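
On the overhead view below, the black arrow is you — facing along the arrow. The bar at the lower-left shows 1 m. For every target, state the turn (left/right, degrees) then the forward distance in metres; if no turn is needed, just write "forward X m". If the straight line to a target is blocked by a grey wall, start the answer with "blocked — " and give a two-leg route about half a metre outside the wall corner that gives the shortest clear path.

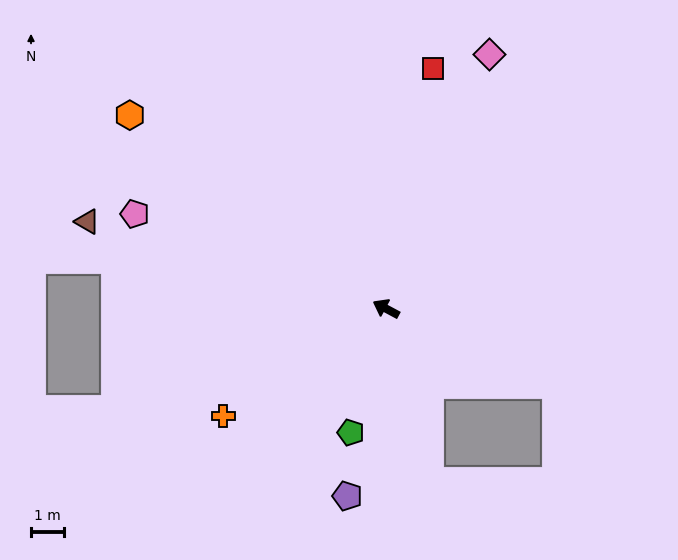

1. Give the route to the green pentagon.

turn left 102°, forward 3.9 m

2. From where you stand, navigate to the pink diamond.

turn right 84°, forward 8.2 m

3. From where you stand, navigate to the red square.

turn right 73°, forward 7.3 m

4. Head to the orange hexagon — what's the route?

turn right 9°, forward 9.7 m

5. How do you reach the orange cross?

turn left 62°, forward 5.9 m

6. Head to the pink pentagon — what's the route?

turn left 8°, forward 8.1 m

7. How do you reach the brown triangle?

turn left 12°, forward 9.4 m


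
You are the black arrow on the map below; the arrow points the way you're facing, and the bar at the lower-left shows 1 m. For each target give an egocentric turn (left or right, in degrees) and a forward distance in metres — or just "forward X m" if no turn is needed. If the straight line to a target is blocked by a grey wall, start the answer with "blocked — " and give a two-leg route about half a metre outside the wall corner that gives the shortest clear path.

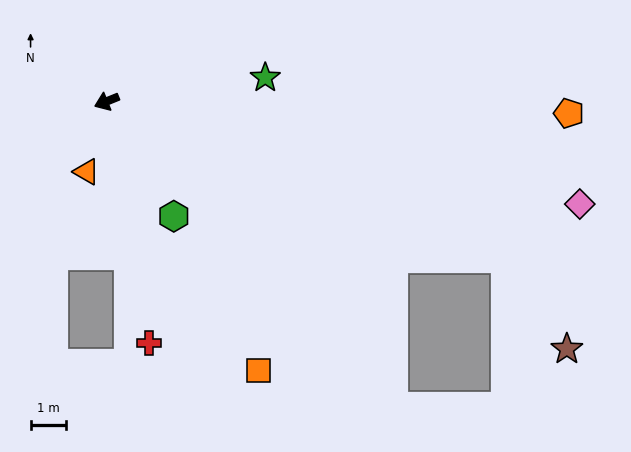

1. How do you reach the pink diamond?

turn left 146°, forward 13.7 m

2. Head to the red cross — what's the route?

turn left 78°, forward 7.0 m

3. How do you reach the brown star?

blocked — turn left 136°, forward 12.2 m, then turn right 34°, forward 3.1 m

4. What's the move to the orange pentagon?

turn left 156°, forward 13.1 m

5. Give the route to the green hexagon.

turn left 98°, forward 3.8 m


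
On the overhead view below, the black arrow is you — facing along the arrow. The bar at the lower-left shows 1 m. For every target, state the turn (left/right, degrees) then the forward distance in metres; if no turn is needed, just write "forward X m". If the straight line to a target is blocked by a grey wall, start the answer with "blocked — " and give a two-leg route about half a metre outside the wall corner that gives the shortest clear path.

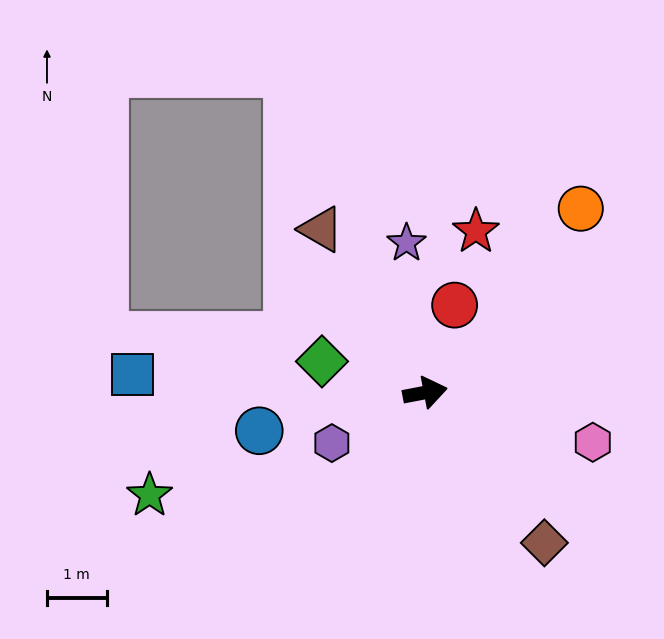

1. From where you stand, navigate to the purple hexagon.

turn right 162°, forward 1.8 m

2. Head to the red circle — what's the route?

turn left 61°, forward 1.5 m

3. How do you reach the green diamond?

turn left 152°, forward 1.8 m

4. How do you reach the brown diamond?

turn right 62°, forward 3.2 m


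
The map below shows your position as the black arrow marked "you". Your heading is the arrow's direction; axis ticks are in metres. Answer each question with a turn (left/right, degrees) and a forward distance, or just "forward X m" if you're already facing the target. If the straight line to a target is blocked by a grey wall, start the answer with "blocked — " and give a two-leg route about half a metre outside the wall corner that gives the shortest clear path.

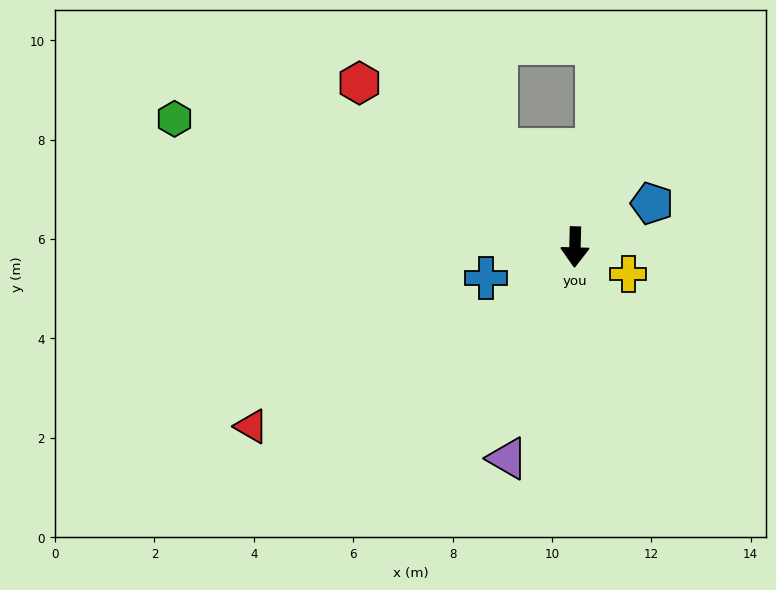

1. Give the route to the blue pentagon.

turn left 121°, forward 1.8 m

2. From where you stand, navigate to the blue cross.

turn right 69°, forward 1.9 m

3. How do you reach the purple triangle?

turn right 16°, forward 4.5 m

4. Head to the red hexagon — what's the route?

turn right 126°, forward 5.5 m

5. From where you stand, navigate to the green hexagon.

turn right 106°, forward 8.5 m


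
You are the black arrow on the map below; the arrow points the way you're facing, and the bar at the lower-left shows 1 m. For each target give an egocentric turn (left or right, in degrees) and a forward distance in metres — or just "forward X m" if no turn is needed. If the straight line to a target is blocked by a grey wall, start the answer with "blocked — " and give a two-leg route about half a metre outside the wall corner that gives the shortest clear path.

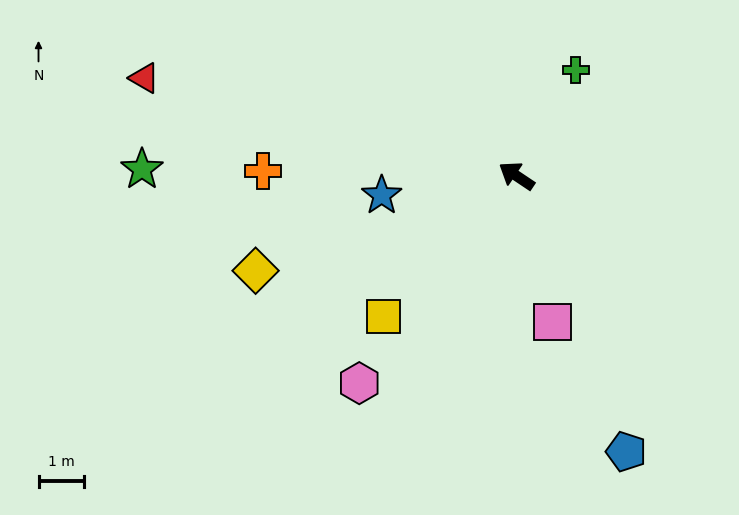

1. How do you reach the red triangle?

turn left 19°, forward 8.4 m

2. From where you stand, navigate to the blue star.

turn left 42°, forward 3.0 m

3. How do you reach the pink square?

turn left 137°, forward 3.3 m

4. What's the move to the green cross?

turn right 85°, forward 2.7 m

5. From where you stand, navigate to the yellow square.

turn left 80°, forward 4.2 m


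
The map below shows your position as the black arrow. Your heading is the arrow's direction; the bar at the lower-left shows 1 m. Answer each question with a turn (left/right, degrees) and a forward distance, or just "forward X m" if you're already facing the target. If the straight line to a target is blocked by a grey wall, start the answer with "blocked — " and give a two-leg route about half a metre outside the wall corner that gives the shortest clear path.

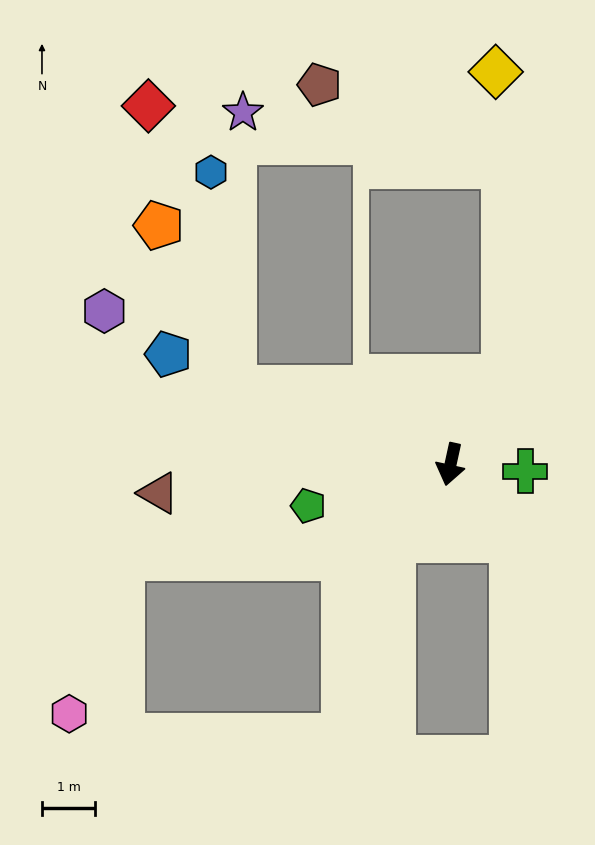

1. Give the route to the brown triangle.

turn right 72°, forward 5.5 m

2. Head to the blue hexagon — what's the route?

blocked — turn right 97°, forward 4.3 m, then turn right 65°, forward 4.0 m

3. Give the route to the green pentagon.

turn right 61°, forward 2.8 m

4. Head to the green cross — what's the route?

turn left 97°, forward 1.4 m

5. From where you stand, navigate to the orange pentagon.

blocked — turn right 97°, forward 4.3 m, then turn right 46°, forward 3.3 m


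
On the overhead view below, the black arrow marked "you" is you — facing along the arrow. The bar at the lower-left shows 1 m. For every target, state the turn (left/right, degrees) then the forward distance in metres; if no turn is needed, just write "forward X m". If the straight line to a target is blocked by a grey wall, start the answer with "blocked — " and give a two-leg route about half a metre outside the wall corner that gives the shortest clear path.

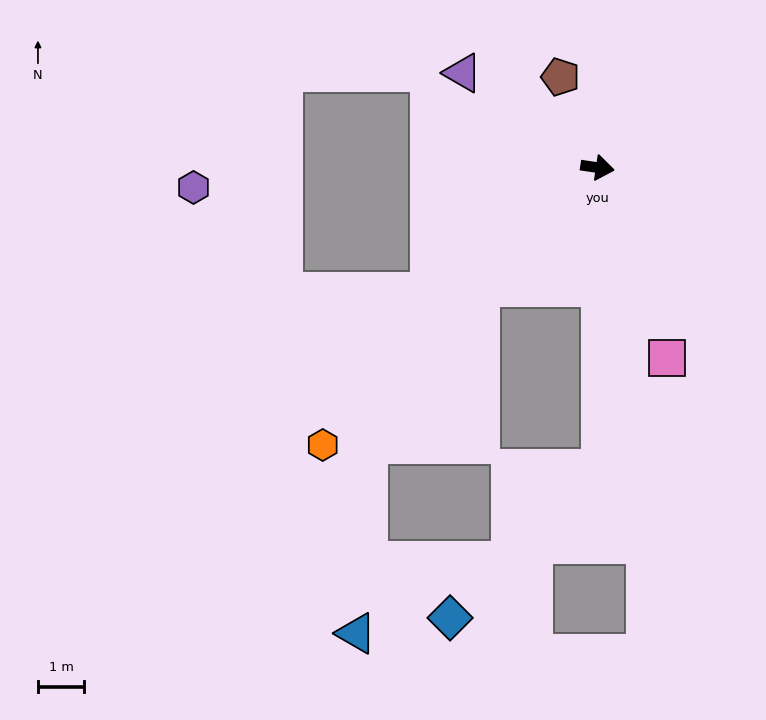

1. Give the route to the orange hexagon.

turn right 126°, forward 8.5 m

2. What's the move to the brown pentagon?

turn left 121°, forward 2.1 m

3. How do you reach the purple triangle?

turn left 153°, forward 3.6 m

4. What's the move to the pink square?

turn right 62°, forward 4.4 m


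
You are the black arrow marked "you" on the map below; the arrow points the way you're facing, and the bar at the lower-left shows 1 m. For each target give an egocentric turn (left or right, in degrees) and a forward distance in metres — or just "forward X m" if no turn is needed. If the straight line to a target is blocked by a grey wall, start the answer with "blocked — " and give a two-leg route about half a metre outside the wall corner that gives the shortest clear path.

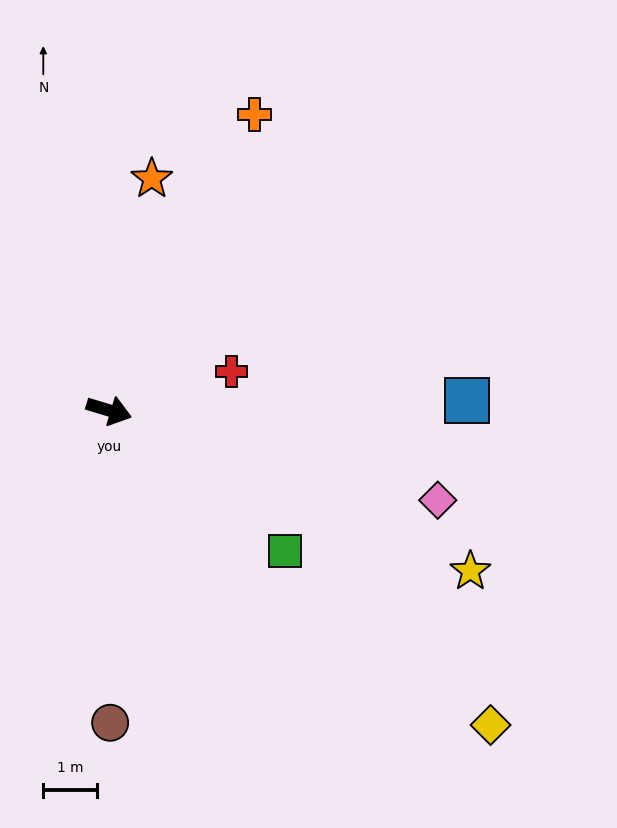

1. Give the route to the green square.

turn right 22°, forward 4.2 m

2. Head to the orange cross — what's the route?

turn left 81°, forward 6.1 m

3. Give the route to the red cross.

turn left 34°, forward 2.4 m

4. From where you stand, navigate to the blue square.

turn left 18°, forward 6.7 m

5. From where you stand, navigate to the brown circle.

turn right 73°, forward 5.8 m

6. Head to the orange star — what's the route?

turn left 96°, forward 4.4 m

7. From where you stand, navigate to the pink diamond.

forward 6.3 m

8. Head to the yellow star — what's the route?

turn right 7°, forward 7.3 m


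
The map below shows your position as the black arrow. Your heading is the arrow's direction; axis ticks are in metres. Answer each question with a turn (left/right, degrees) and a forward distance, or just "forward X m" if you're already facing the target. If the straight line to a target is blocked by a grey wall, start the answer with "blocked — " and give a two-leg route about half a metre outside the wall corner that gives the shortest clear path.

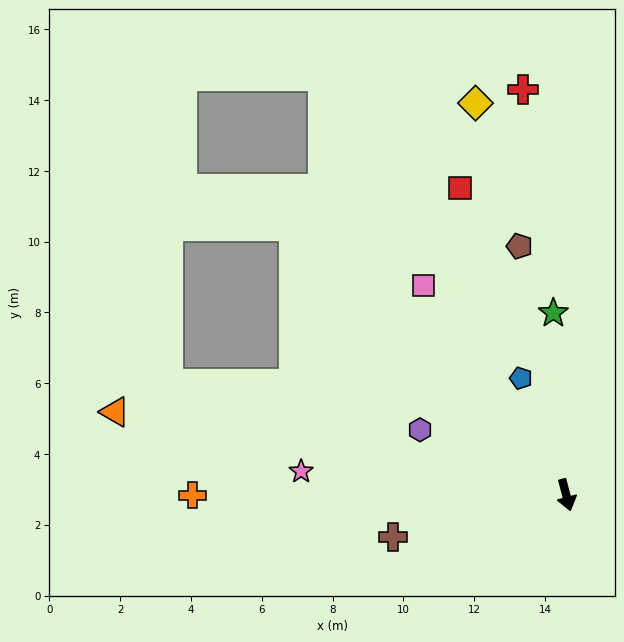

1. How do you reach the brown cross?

turn right 91°, forward 5.0 m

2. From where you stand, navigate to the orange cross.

turn right 105°, forward 10.6 m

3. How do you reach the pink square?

turn right 160°, forward 7.2 m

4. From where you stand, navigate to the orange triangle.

turn right 115°, forward 13.0 m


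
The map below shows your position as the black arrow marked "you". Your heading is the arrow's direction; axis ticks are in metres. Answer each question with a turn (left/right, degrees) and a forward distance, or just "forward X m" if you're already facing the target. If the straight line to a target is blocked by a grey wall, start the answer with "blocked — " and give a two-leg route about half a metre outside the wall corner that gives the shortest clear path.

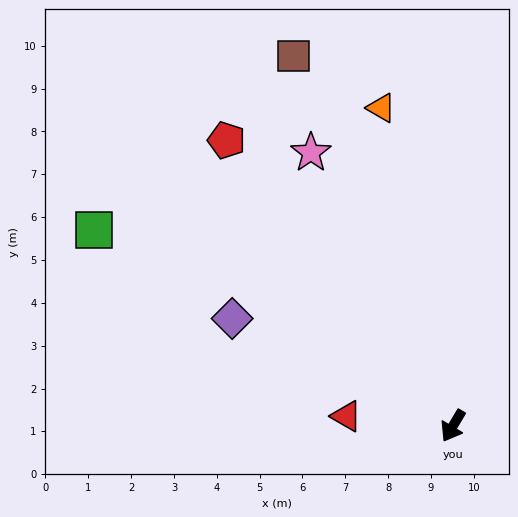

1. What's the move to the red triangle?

turn right 64°, forward 2.5 m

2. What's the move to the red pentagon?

turn right 111°, forward 8.5 m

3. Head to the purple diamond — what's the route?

turn right 85°, forward 5.7 m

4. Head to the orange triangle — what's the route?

turn right 137°, forward 7.6 m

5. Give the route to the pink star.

turn right 122°, forward 7.2 m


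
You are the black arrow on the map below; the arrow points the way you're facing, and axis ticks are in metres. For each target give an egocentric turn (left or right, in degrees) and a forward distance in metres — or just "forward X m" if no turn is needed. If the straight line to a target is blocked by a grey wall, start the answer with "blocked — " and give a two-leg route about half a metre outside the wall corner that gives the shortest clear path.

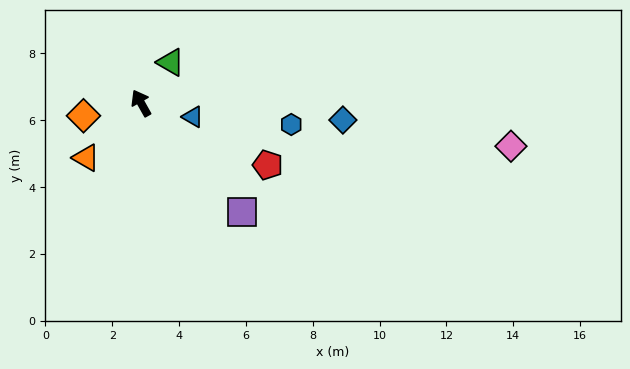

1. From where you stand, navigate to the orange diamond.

turn left 73°, forward 1.8 m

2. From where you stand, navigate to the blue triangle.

turn right 134°, forward 1.6 m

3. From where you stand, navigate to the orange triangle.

turn left 106°, forward 2.3 m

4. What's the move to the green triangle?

turn right 65°, forward 1.5 m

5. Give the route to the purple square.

turn right 167°, forward 4.4 m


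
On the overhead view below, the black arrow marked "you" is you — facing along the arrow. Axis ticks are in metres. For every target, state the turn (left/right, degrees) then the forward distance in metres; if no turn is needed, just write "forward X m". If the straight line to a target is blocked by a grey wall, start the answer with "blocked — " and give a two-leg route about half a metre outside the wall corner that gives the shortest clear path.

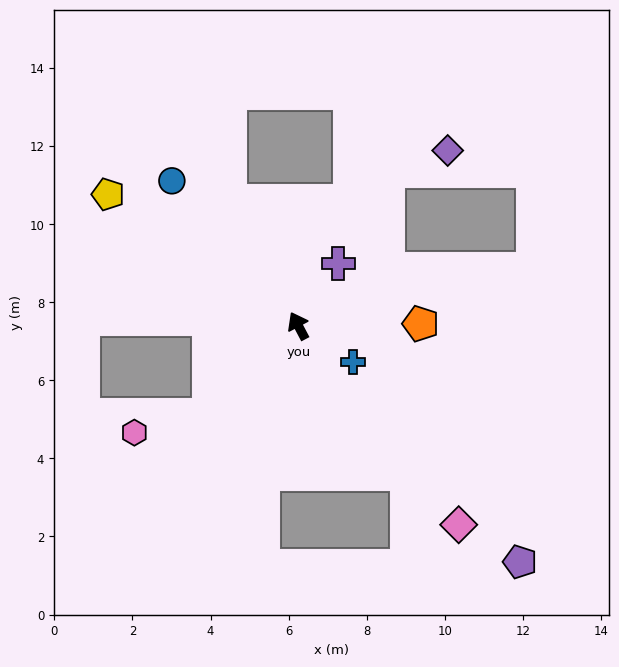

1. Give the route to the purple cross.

turn right 60°, forward 1.9 m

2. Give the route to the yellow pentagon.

turn left 27°, forward 5.9 m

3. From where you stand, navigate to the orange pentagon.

turn right 117°, forward 3.1 m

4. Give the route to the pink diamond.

turn right 169°, forward 6.5 m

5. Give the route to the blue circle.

turn left 13°, forward 4.9 m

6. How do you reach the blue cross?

turn right 151°, forward 1.7 m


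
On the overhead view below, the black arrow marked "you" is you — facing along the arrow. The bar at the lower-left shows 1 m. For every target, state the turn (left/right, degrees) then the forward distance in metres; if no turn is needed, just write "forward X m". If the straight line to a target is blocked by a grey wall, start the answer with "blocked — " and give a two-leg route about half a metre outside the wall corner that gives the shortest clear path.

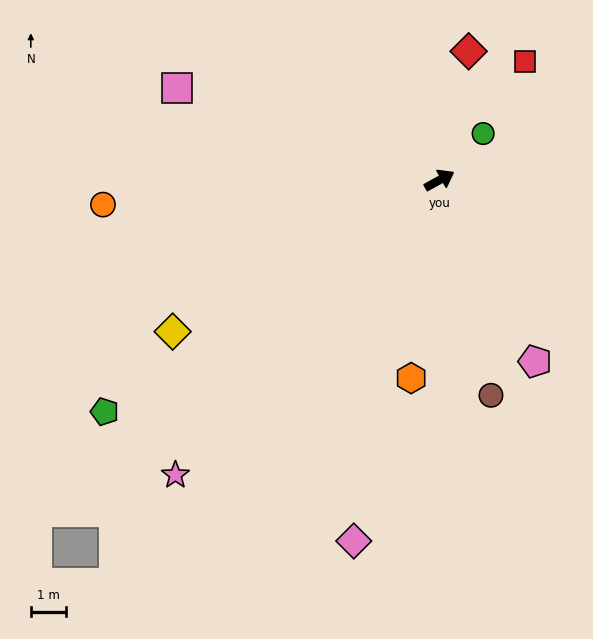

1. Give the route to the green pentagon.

turn right 174°, forward 11.5 m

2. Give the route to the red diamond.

turn left 48°, forward 3.7 m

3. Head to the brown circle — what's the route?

turn right 105°, forward 6.2 m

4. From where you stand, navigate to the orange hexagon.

turn right 127°, forward 5.6 m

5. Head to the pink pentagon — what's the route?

turn right 91°, forward 5.8 m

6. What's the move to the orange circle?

turn left 155°, forward 9.5 m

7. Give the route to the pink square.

turn left 132°, forward 7.8 m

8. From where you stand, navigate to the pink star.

turn right 161°, forward 11.1 m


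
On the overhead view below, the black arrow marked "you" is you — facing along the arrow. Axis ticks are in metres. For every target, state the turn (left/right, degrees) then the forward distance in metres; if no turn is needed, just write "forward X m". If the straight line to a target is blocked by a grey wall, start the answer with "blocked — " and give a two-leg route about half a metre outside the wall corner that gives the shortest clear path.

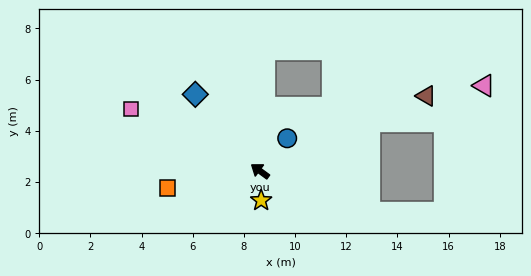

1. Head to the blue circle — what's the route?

turn right 94°, forward 1.7 m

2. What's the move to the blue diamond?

turn right 14°, forward 3.9 m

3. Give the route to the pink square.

turn left 10°, forward 5.6 m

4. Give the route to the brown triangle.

turn right 119°, forward 7.1 m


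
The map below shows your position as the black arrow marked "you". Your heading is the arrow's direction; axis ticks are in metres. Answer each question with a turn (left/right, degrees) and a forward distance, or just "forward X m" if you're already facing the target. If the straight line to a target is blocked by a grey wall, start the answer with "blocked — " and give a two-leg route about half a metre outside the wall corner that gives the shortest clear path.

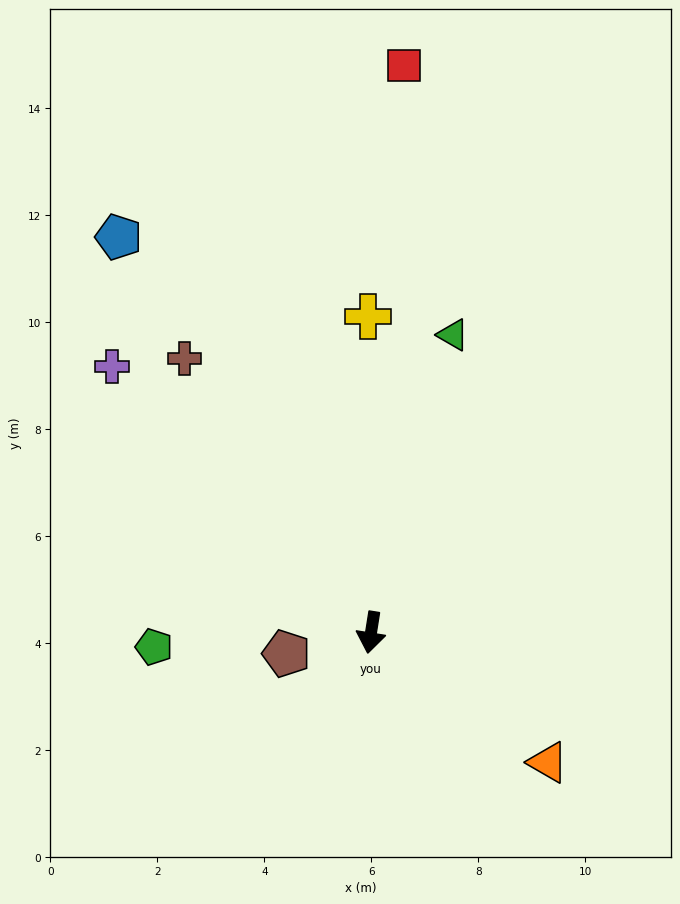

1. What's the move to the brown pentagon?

turn right 67°, forward 1.6 m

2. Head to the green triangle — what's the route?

turn left 174°, forward 5.8 m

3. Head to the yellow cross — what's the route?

turn right 170°, forward 5.9 m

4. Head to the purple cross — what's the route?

turn right 127°, forward 6.9 m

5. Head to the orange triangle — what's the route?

turn left 63°, forward 4.1 m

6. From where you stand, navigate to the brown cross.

turn right 137°, forward 6.2 m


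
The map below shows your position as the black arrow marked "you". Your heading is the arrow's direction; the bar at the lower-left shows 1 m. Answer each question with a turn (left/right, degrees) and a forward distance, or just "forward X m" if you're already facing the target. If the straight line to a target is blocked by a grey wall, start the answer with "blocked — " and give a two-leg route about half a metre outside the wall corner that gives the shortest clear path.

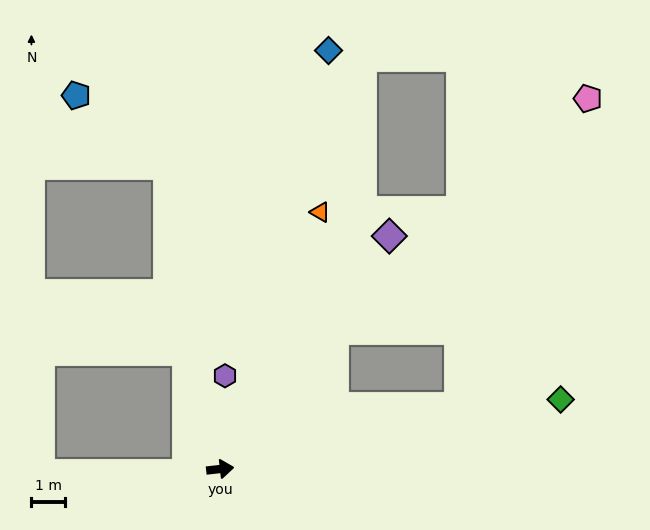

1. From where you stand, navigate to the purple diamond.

turn left 48°, forward 8.5 m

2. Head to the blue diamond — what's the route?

turn left 69°, forward 12.8 m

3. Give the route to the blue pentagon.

blocked — turn left 94°, forward 9.1 m, then turn left 42°, forward 3.4 m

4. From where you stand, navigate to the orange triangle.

turn left 62°, forward 8.2 m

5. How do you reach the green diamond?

turn left 5°, forward 10.3 m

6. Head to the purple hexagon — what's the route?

turn left 81°, forward 2.8 m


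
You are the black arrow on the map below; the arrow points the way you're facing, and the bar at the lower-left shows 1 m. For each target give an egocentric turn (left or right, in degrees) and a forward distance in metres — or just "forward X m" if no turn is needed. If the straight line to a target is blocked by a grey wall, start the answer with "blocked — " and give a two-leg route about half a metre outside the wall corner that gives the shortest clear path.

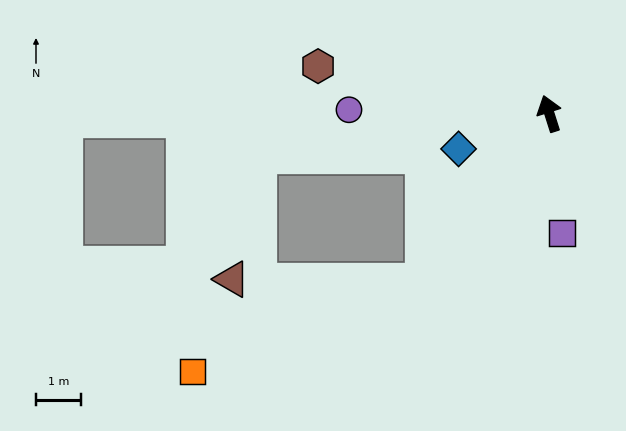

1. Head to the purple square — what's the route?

turn left 168°, forward 2.7 m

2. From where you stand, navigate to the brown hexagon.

turn left 61°, forward 5.2 m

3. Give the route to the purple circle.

turn left 71°, forward 4.4 m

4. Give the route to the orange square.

blocked — turn left 126°, forward 4.7 m, then turn right 33°, forward 5.5 m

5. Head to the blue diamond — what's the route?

turn left 94°, forward 2.2 m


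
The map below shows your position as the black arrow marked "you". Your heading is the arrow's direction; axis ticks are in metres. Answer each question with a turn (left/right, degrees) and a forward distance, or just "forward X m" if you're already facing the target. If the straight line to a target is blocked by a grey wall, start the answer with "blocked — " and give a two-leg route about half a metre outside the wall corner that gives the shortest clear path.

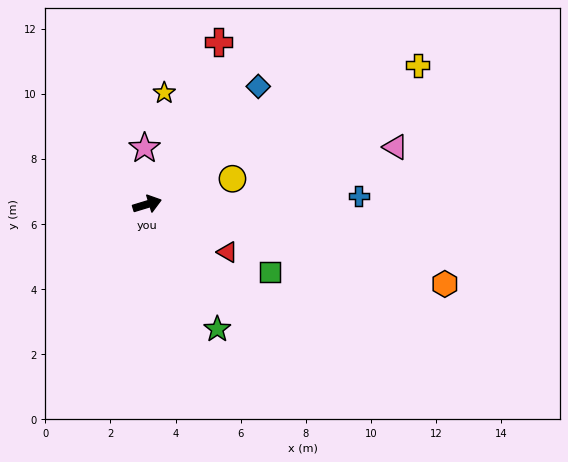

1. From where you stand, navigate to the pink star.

turn left 76°, forward 1.7 m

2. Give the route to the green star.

turn right 78°, forward 4.4 m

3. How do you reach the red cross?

turn left 49°, forward 5.4 m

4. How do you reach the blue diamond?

turn left 30°, forward 5.0 m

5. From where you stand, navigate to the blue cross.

turn right 15°, forward 6.5 m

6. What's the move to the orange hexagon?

turn right 32°, forward 9.5 m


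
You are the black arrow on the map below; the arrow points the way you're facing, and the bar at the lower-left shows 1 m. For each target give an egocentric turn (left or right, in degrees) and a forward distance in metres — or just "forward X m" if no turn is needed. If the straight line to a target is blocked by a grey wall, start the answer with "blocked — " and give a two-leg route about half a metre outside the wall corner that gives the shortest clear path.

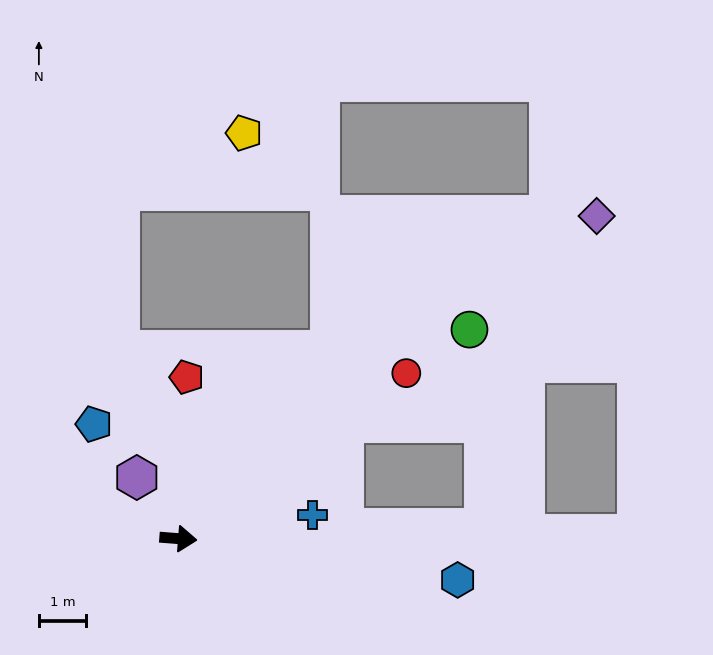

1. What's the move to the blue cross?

turn left 14°, forward 2.9 m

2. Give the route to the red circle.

turn left 40°, forward 6.0 m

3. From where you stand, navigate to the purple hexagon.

turn left 129°, forward 1.6 m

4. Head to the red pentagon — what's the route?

turn left 91°, forward 3.4 m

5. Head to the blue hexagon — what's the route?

turn right 4°, forward 6.0 m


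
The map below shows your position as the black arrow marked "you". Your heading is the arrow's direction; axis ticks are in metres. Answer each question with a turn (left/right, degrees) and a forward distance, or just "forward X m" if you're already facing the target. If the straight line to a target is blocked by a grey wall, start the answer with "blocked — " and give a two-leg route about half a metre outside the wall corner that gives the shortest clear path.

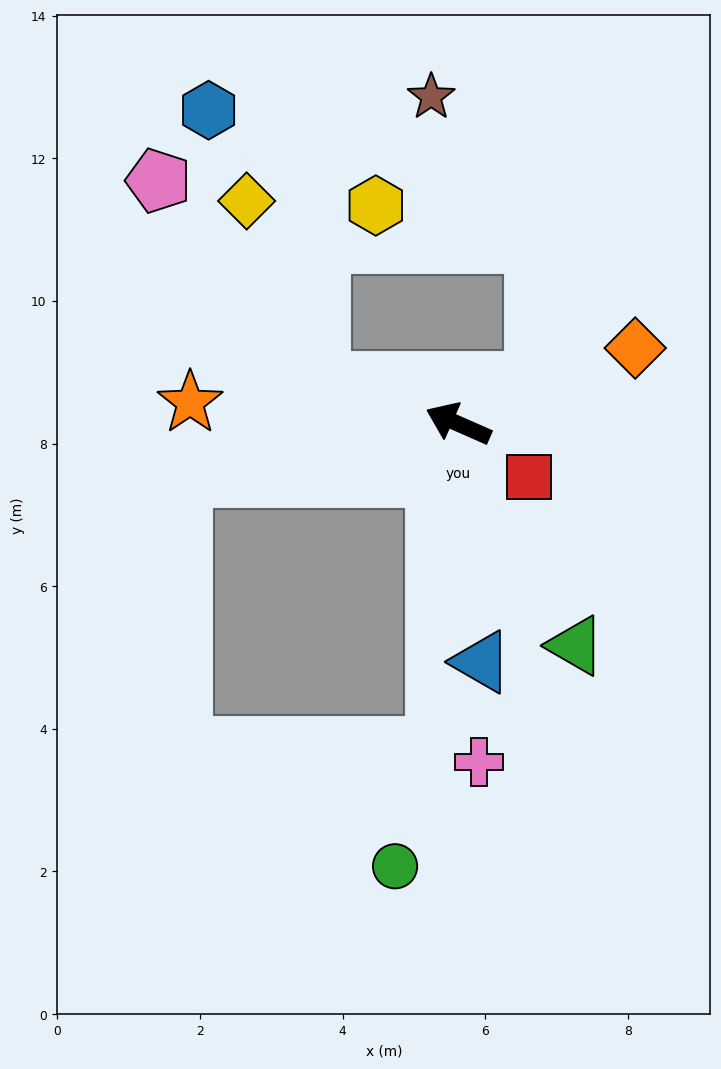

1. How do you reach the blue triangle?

turn left 119°, forward 3.4 m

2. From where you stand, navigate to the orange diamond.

turn right 133°, forward 2.7 m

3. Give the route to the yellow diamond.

blocked — turn left 7°, forward 2.0 m, then turn right 51°, forward 2.7 m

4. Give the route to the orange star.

turn left 19°, forward 3.8 m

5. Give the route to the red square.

turn left 167°, forward 1.2 m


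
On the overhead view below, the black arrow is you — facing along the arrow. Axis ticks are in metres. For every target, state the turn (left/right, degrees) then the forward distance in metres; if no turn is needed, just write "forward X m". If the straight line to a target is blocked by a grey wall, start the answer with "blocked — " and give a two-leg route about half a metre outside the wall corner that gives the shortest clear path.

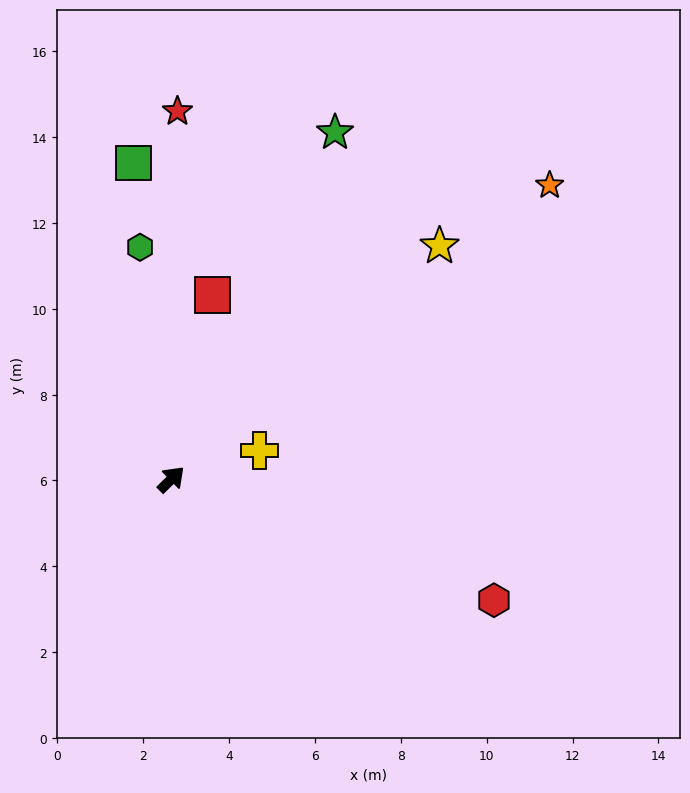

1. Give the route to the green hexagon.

turn left 53°, forward 5.5 m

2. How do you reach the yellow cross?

turn right 27°, forward 2.2 m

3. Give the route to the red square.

turn left 33°, forward 4.4 m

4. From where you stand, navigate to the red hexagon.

turn right 65°, forward 8.0 m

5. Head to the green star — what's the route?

turn left 20°, forward 8.9 m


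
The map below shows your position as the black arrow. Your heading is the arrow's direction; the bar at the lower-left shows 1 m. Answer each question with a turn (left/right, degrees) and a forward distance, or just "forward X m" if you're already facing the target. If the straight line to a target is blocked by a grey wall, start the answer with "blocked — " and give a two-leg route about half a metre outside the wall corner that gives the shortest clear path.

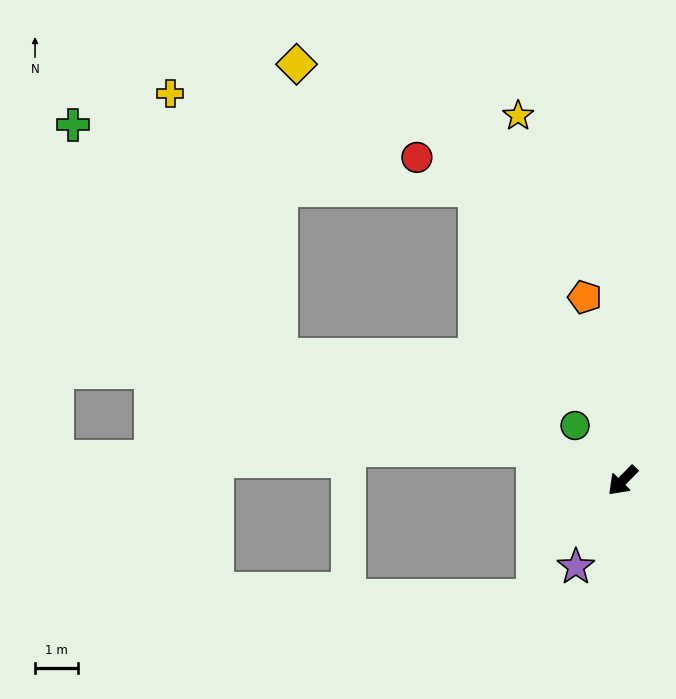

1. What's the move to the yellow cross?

blocked — turn right 65°, forward 8.6 m, then turn right 48°, forward 6.7 m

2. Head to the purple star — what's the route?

turn left 16°, forward 2.3 m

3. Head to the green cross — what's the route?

blocked — turn right 65°, forward 8.6 m, then turn right 29°, forward 7.3 m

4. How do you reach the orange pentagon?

turn right 124°, forward 4.4 m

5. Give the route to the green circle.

turn right 95°, forward 1.7 m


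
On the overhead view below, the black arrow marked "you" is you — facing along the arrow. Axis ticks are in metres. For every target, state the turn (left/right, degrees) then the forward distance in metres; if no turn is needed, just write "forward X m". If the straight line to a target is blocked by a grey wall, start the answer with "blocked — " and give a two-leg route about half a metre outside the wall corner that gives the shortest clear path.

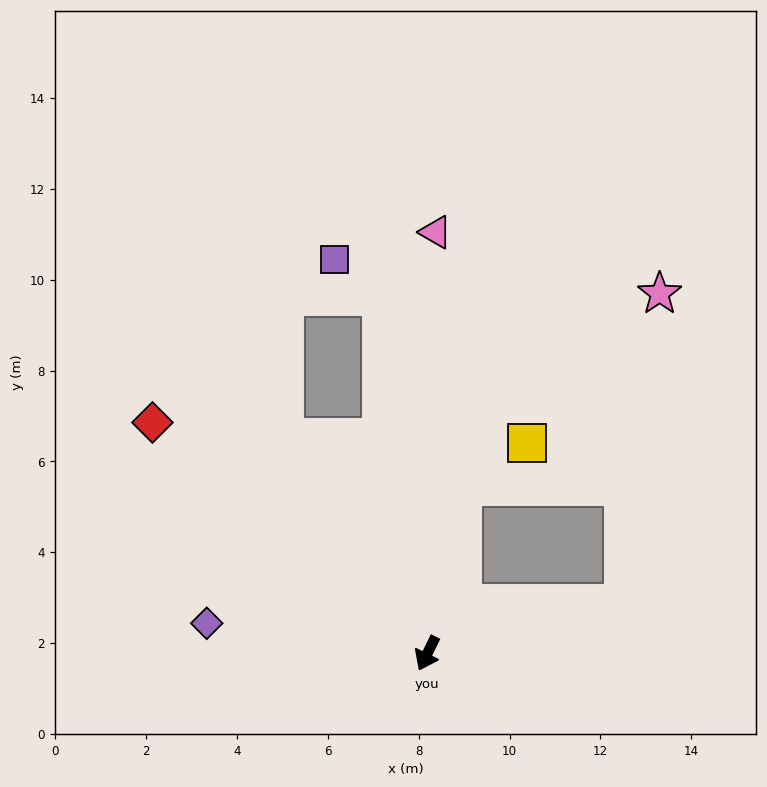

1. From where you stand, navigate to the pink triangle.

turn right 155°, forward 9.3 m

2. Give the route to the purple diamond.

turn right 72°, forward 4.9 m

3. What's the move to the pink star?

blocked — turn left 130°, forward 4.5 m, then turn left 69°, forward 6.9 m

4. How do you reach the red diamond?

turn right 104°, forward 7.9 m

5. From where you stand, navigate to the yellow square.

blocked — turn right 166°, forward 3.8 m, then turn right 44°, forward 1.7 m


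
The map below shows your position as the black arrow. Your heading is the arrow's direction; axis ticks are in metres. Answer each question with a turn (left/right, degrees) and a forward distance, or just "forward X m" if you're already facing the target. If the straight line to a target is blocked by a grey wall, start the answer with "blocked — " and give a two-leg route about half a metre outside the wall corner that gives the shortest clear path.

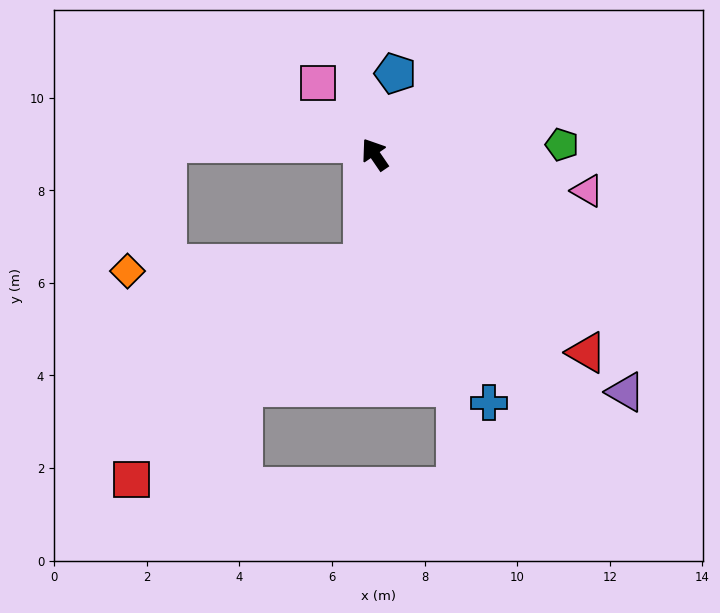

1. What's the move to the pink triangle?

turn right 134°, forward 4.7 m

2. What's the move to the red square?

blocked — turn left 139°, forward 2.4 m, then turn right 40°, forward 6.8 m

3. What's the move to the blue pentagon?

turn right 49°, forward 1.8 m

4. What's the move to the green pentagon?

turn right 121°, forward 4.1 m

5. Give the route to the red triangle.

turn right 167°, forward 6.3 m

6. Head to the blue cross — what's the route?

turn left 170°, forward 5.9 m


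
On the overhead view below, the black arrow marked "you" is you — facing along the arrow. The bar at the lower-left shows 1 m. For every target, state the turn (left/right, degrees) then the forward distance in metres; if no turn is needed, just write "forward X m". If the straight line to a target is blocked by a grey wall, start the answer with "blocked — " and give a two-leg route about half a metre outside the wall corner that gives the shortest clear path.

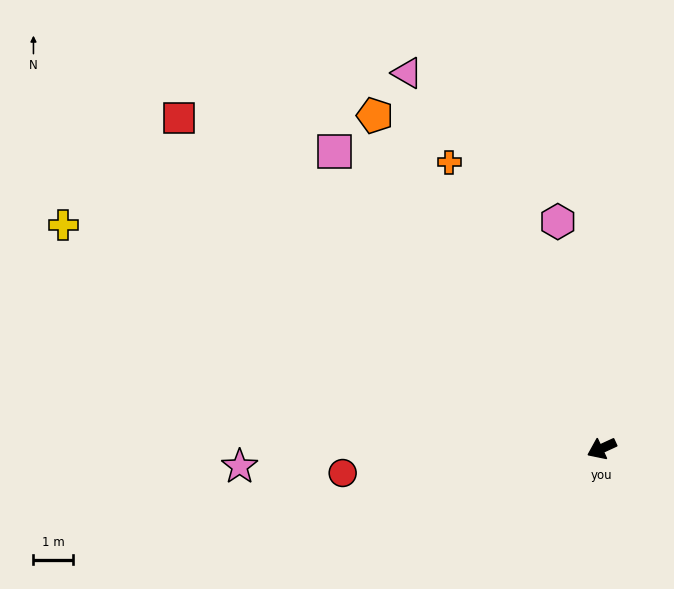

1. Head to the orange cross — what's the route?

turn right 87°, forward 8.1 m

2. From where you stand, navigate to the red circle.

turn right 19°, forward 6.5 m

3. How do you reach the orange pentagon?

turn right 81°, forward 10.1 m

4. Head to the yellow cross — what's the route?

turn right 47°, forward 14.6 m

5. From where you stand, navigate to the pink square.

turn right 73°, forward 10.0 m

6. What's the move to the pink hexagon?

turn right 104°, forward 5.8 m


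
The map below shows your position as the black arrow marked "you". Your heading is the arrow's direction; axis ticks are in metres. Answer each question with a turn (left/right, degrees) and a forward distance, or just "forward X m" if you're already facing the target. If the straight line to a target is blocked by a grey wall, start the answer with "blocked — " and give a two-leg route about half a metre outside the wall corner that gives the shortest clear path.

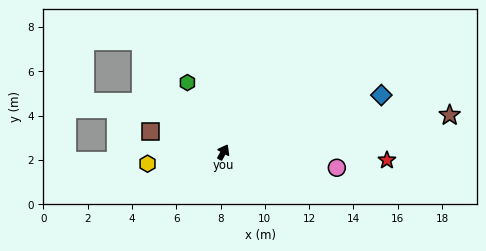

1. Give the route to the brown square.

turn left 103°, forward 3.4 m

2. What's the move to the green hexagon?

turn left 56°, forward 3.5 m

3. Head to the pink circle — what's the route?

turn right 69°, forward 5.2 m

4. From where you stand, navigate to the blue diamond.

turn right 41°, forward 7.6 m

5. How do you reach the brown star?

turn right 52°, forward 10.3 m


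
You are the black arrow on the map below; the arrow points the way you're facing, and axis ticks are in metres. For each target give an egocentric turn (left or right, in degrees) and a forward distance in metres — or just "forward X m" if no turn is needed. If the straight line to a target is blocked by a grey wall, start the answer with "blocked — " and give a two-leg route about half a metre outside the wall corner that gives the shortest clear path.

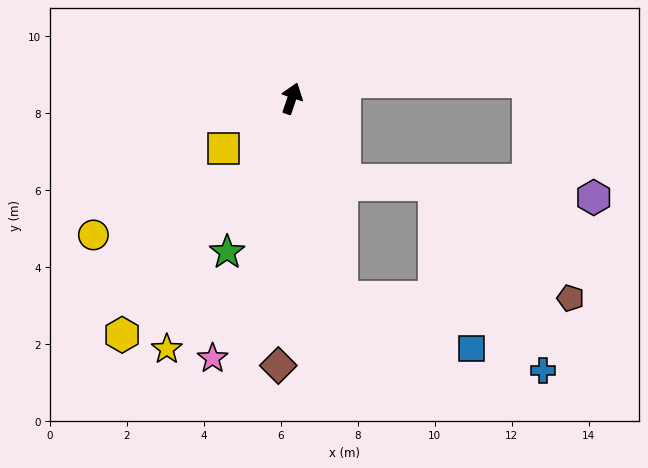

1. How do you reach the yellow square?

turn left 145°, forward 2.2 m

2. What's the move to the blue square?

blocked — turn right 147°, forward 5.3 m, then turn left 54°, forward 3.6 m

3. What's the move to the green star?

turn left 176°, forward 4.3 m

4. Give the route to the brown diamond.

turn right 164°, forward 6.9 m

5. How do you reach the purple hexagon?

blocked — turn right 128°, forward 2.5 m, then turn left 53°, forward 6.5 m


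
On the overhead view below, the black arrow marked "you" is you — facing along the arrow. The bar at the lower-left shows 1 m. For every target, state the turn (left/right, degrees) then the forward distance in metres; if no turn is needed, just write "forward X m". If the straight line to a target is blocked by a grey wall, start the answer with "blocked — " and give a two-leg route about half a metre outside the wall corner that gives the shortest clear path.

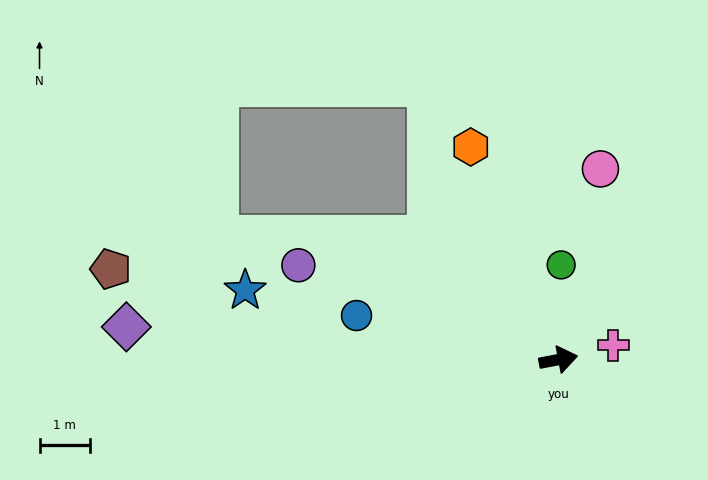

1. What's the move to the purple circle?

turn left 149°, forward 5.5 m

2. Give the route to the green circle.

turn left 78°, forward 1.9 m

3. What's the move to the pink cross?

turn left 4°, forward 1.1 m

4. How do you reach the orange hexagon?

turn left 102°, forward 4.6 m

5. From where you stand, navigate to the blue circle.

turn left 157°, forward 4.1 m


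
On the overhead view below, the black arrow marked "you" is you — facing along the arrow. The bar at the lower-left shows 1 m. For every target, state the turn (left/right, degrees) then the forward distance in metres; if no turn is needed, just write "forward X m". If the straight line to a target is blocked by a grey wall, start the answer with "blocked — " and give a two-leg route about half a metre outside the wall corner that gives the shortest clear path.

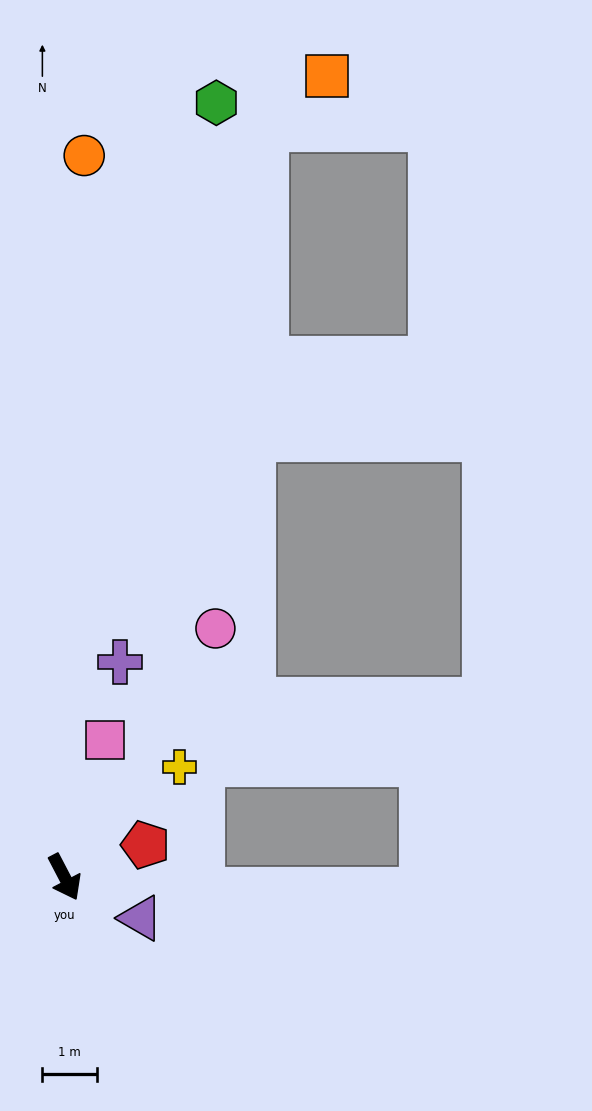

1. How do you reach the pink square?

turn left 136°, forward 2.6 m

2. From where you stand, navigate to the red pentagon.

turn left 84°, forward 1.6 m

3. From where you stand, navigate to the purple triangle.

turn left 34°, forward 1.6 m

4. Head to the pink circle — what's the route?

turn left 121°, forward 5.3 m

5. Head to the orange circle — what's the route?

turn left 151°, forward 13.1 m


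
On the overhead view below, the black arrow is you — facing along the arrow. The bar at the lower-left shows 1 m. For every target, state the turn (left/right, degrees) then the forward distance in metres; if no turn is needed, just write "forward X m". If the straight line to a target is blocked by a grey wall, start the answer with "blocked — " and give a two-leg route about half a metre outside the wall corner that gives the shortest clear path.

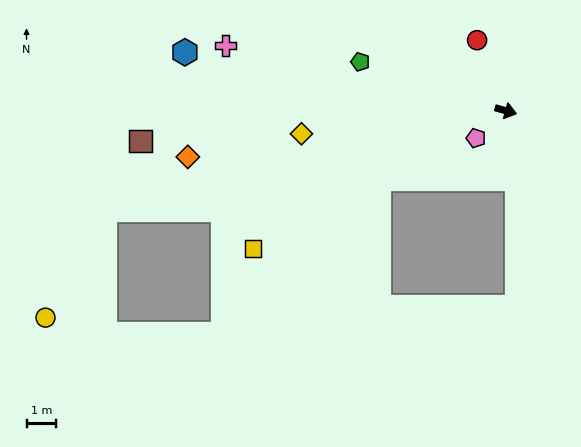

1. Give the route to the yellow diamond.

turn right 158°, forward 7.0 m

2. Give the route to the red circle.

turn left 128°, forward 2.6 m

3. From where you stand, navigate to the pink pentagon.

turn right 122°, forward 1.4 m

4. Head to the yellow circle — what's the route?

blocked — turn right 150°, forward 14.1 m, then turn left 47°, forward 4.2 m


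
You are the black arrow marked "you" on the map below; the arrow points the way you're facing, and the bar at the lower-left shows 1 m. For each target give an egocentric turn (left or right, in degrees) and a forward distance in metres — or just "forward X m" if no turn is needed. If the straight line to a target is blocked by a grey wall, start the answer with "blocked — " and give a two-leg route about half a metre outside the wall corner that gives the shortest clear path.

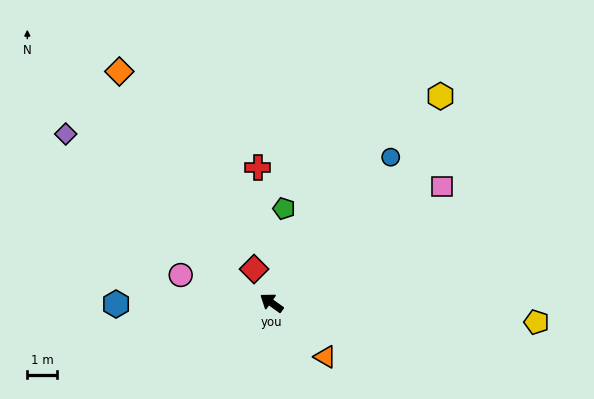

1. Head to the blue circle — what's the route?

turn right 94°, forward 6.3 m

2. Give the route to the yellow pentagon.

turn right 149°, forward 8.9 m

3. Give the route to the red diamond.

turn right 27°, forward 1.3 m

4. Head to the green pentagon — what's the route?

turn right 62°, forward 3.2 m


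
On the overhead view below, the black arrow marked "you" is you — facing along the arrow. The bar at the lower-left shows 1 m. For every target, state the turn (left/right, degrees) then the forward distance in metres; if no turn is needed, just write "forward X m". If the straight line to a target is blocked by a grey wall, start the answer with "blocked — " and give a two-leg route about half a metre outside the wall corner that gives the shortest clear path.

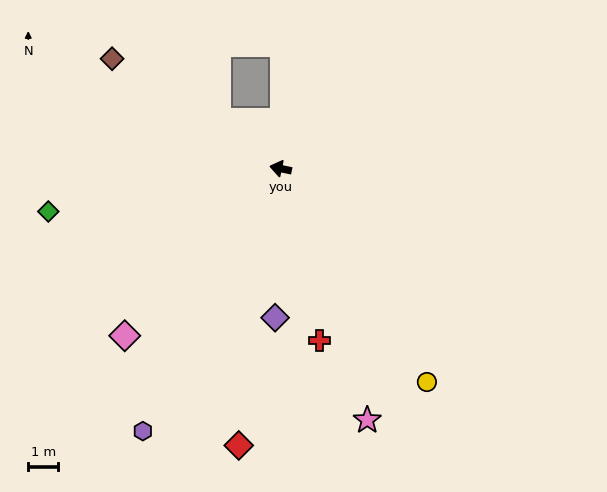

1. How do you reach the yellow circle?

turn left 136°, forward 8.7 m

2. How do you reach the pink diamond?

turn left 59°, forward 7.7 m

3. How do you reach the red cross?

turn left 115°, forward 5.9 m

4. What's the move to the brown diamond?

turn right 21°, forward 6.8 m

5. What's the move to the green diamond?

turn left 22°, forward 7.9 m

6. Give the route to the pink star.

turn left 121°, forward 8.9 m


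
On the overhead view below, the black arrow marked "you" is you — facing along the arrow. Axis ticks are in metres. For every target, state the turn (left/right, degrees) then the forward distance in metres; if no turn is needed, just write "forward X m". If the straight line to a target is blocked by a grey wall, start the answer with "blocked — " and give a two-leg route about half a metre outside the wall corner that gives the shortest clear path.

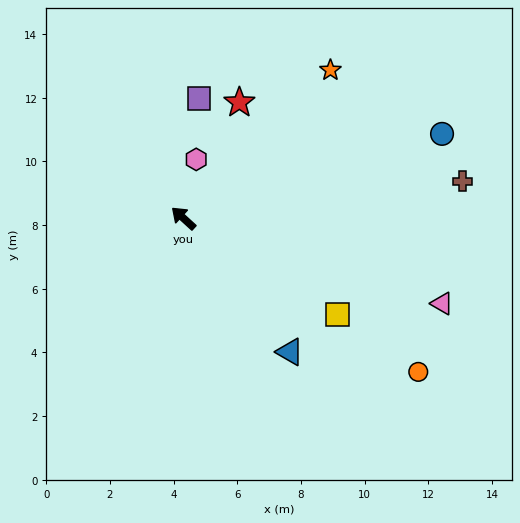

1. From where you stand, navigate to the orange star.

turn right 92°, forward 6.6 m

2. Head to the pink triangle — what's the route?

turn right 156°, forward 8.6 m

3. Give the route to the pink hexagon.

turn right 60°, forward 1.9 m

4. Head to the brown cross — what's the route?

turn right 130°, forward 8.8 m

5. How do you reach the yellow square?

turn right 170°, forward 5.7 m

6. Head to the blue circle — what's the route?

turn right 120°, forward 8.5 m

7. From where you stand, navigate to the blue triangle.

turn left 171°, forward 5.4 m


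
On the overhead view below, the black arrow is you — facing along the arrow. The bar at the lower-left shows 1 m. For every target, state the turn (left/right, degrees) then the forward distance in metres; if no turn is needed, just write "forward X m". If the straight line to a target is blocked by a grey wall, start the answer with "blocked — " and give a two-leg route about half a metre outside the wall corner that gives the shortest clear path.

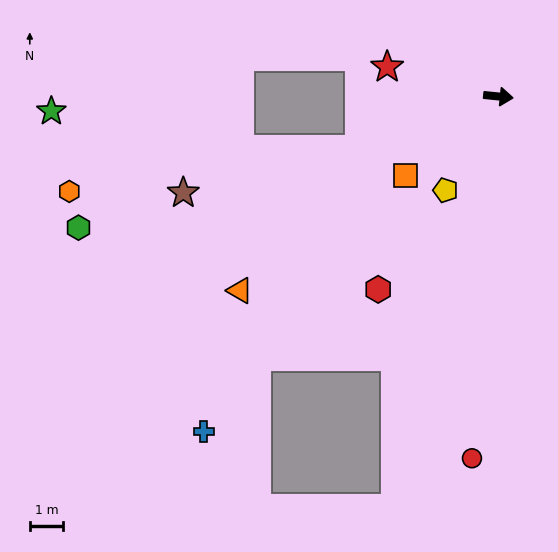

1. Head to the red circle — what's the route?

turn right 88°, forward 10.9 m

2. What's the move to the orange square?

turn right 134°, forward 3.7 m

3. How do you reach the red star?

turn left 171°, forward 3.5 m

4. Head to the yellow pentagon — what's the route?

turn right 114°, forward 3.2 m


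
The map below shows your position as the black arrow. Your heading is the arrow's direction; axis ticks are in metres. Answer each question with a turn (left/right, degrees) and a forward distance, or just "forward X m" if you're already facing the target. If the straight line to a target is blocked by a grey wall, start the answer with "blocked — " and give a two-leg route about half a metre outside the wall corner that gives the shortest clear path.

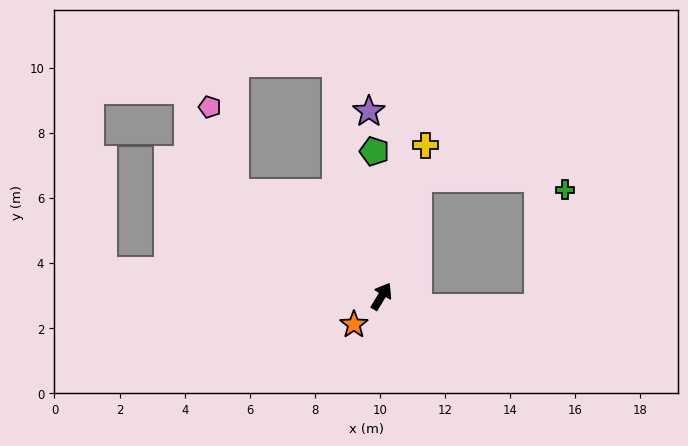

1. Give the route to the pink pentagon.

blocked — turn left 86°, forward 5.5 m, then turn right 38°, forward 2.7 m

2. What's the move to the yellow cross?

turn left 15°, forward 4.8 m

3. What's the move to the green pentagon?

turn left 34°, forward 4.5 m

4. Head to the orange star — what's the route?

turn left 167°, forward 1.2 m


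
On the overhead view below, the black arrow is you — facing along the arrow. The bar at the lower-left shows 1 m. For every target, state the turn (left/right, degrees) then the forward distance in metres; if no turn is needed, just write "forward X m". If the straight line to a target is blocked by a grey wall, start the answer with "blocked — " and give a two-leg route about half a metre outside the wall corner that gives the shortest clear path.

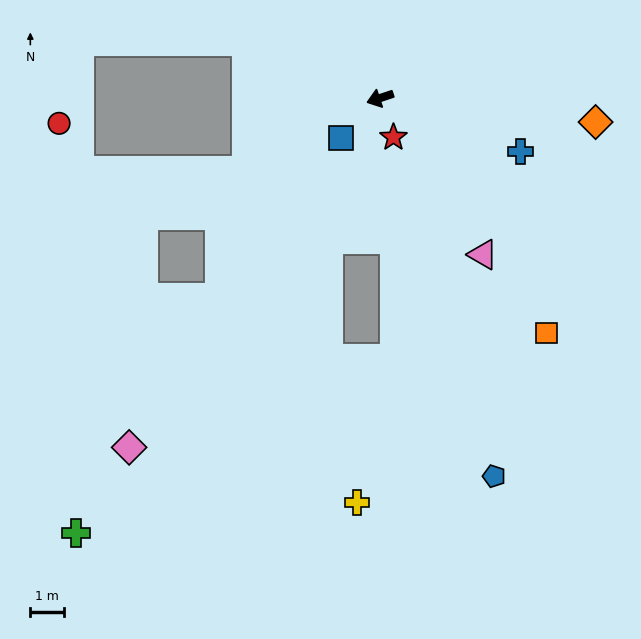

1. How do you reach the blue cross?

turn left 141°, forward 4.4 m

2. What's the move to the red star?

turn left 90°, forward 1.2 m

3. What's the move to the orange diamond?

turn left 155°, forward 6.4 m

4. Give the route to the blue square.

turn left 27°, forward 1.6 m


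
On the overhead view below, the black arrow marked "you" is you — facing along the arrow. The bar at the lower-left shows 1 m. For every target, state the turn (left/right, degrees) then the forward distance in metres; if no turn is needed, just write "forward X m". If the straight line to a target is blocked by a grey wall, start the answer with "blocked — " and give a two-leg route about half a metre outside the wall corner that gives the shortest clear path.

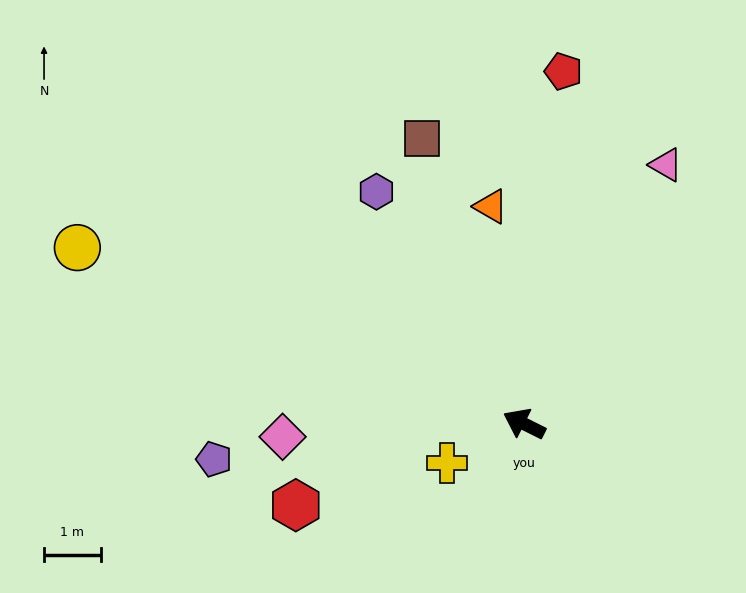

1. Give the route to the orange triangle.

turn right 55°, forward 3.9 m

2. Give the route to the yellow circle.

turn left 5°, forward 8.5 m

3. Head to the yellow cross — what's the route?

turn left 54°, forward 1.5 m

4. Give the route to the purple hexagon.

turn right 31°, forward 4.8 m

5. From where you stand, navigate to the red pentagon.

turn right 70°, forward 6.2 m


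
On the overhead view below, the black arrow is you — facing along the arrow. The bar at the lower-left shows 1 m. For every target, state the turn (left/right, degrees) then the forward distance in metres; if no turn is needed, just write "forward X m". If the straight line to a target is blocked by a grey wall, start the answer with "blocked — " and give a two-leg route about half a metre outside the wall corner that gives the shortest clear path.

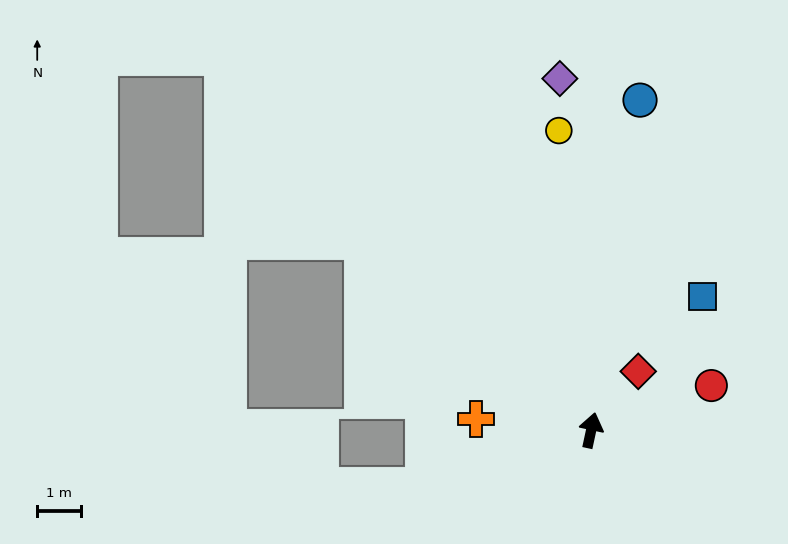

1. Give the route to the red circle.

turn right 57°, forward 2.9 m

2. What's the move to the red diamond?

turn right 26°, forward 1.7 m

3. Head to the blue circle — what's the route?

turn left 4°, forward 7.6 m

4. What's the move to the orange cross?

turn left 97°, forward 2.6 m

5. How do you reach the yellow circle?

turn left 18°, forward 6.8 m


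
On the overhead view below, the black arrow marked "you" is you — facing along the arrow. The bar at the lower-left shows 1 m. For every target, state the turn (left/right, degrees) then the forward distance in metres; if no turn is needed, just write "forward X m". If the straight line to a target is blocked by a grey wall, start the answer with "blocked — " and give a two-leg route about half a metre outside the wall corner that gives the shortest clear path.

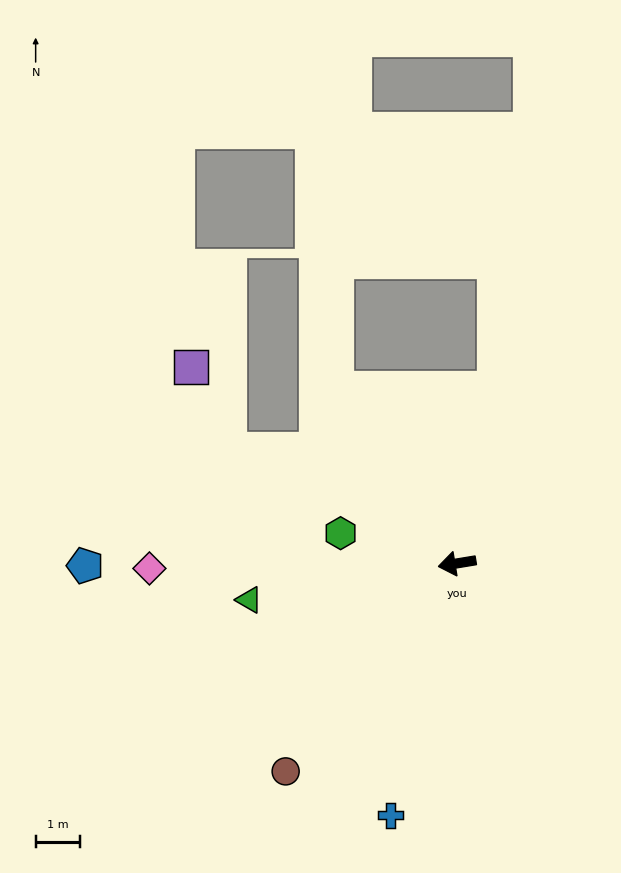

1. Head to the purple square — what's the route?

blocked — turn right 36°, forward 5.7 m, then turn right 39°, forward 2.1 m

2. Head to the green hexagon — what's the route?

turn right 24°, forward 2.7 m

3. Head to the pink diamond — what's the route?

turn right 8°, forward 6.9 m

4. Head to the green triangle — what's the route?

forward 4.7 m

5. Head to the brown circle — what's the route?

turn left 41°, forward 6.1 m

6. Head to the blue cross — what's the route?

turn left 66°, forward 5.9 m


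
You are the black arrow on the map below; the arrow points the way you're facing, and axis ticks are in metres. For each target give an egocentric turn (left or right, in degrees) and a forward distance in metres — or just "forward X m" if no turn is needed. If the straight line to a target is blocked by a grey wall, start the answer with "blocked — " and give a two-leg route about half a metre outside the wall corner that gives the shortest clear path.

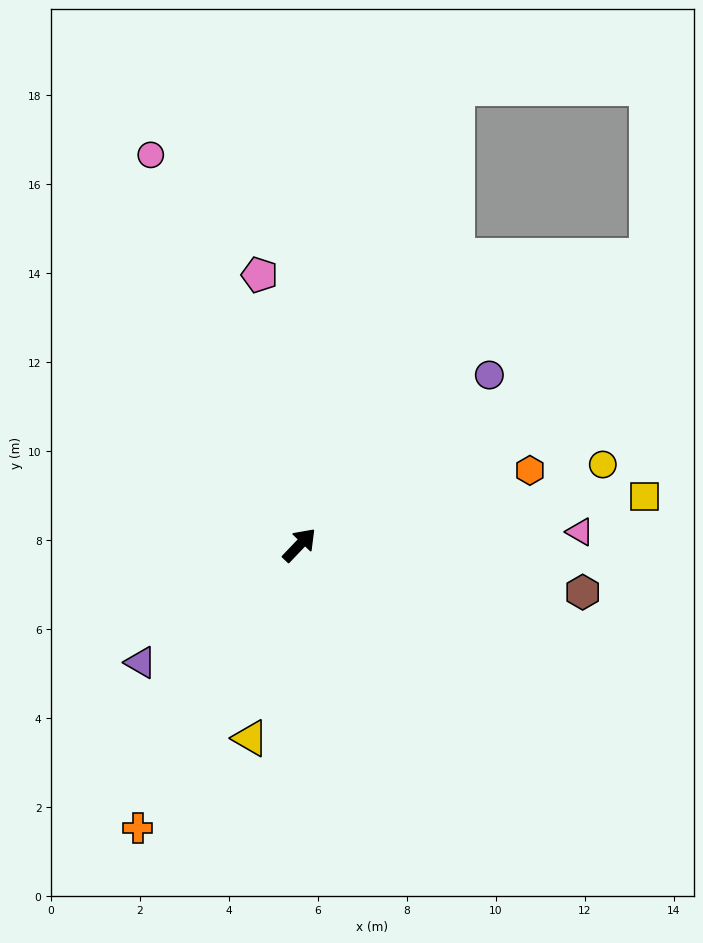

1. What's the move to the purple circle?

turn right 5°, forward 5.7 m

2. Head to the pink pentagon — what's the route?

turn left 52°, forward 6.1 m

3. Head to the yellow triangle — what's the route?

turn right 151°, forward 4.5 m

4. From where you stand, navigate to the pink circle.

turn left 65°, forward 9.4 m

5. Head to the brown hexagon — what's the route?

turn right 56°, forward 6.5 m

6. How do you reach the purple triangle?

turn left 170°, forward 4.4 m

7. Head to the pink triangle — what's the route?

turn right 44°, forward 6.3 m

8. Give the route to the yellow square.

turn right 38°, forward 7.8 m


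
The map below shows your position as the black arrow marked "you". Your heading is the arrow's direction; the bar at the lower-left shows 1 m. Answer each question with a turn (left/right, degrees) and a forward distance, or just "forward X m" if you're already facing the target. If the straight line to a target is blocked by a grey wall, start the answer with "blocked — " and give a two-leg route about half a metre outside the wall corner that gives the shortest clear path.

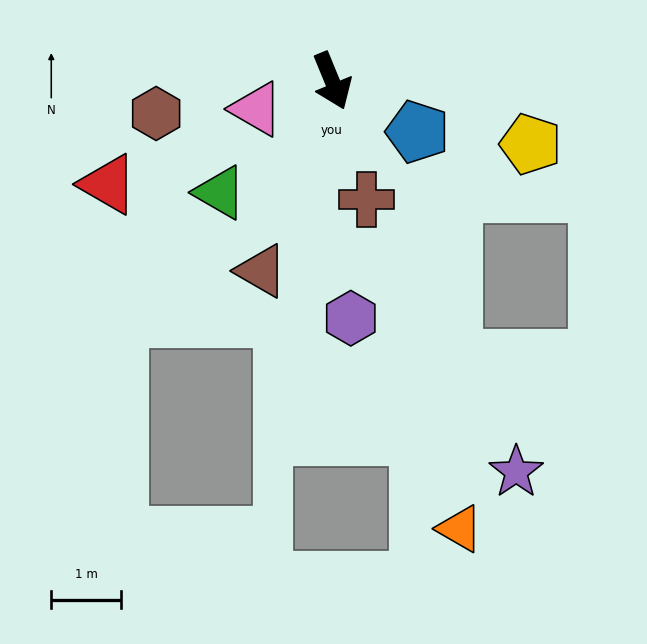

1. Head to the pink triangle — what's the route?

turn right 92°, forward 1.2 m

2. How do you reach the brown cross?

turn right 6°, forward 1.8 m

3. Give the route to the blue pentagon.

turn left 37°, forward 1.4 m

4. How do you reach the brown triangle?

turn right 43°, forward 2.9 m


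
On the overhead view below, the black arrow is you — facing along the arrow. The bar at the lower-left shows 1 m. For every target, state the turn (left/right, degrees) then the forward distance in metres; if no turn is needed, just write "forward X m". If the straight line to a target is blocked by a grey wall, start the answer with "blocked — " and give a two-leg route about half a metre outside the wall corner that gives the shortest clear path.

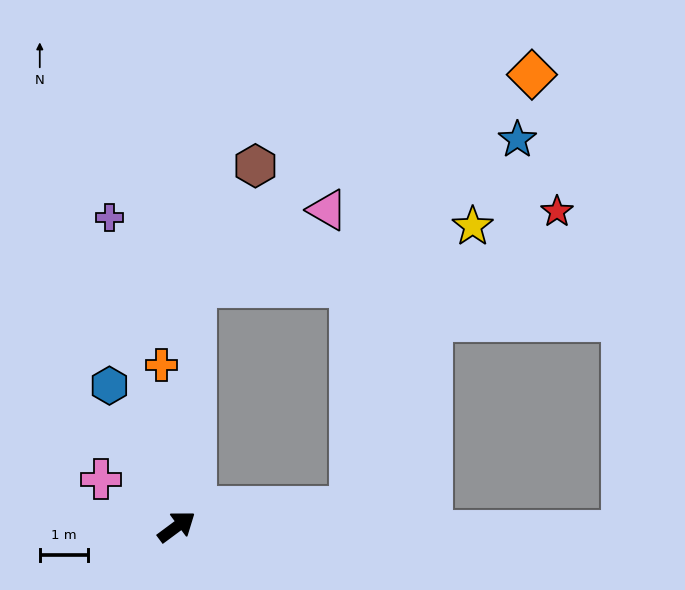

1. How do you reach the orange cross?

turn left 59°, forward 3.3 m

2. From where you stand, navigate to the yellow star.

blocked — turn right 30°, forward 3.6 m, then turn left 60°, forward 6.3 m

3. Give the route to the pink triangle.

blocked — turn left 49°, forward 4.9 m, then turn right 55°, forward 3.1 m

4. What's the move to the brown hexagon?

blocked — turn left 49°, forward 4.9 m, then turn right 22°, forward 2.8 m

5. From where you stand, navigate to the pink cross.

turn left 111°, forward 1.8 m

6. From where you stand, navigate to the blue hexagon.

turn left 79°, forward 3.2 m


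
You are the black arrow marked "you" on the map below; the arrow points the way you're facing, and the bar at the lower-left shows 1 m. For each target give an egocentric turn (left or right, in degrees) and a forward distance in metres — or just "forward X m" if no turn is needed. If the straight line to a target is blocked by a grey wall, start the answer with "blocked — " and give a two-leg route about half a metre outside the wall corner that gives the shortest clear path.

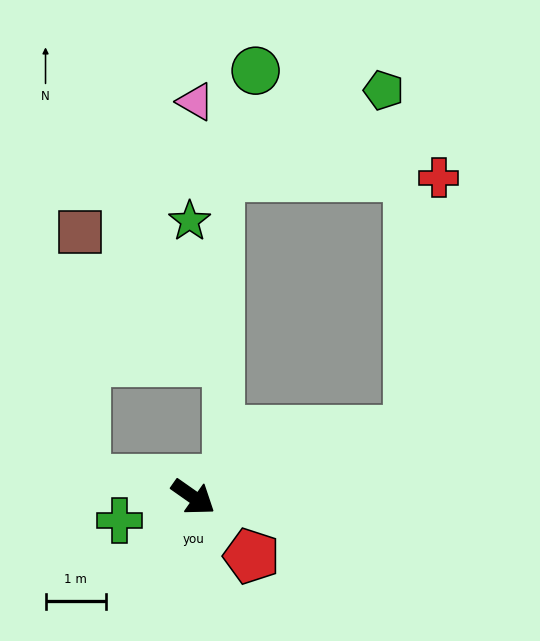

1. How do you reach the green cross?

turn right 128°, forward 1.3 m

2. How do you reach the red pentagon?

turn right 10°, forward 1.4 m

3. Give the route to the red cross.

blocked — turn left 52°, forward 3.8 m, then turn left 66°, forward 4.2 m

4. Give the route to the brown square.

blocked — turn right 154°, forward 1.8 m, then turn right 80°, forward 4.1 m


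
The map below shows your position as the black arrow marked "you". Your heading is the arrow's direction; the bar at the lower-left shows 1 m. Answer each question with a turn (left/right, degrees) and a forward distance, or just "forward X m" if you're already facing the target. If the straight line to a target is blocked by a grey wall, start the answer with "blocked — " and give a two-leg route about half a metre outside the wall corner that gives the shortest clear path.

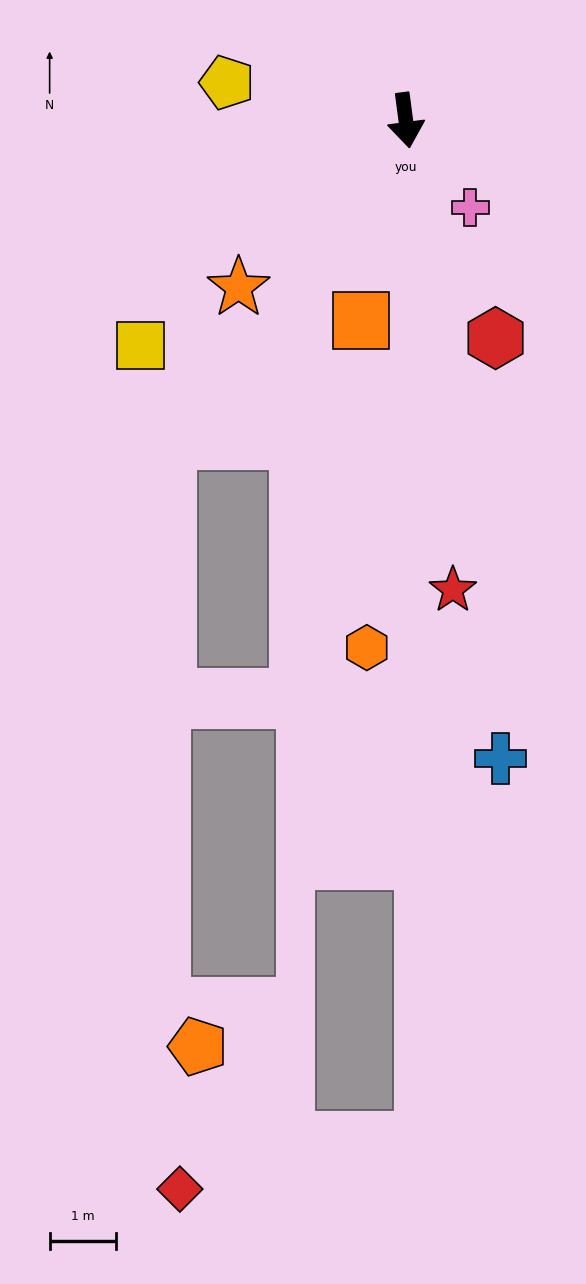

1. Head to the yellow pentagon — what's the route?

turn right 109°, forward 2.7 m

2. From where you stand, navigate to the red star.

forward 7.1 m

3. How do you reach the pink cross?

turn left 29°, forward 1.6 m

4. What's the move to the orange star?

turn right 53°, forward 3.6 m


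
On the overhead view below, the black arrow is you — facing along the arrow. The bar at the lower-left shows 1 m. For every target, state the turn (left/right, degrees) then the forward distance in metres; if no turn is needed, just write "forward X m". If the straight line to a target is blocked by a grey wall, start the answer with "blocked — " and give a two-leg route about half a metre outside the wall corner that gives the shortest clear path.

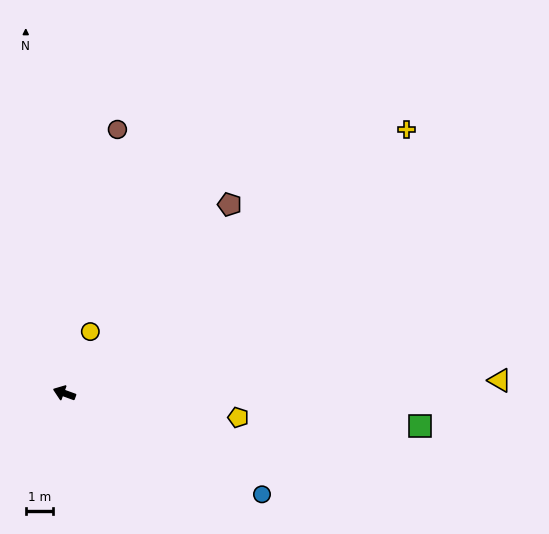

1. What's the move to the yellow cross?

turn right 122°, forward 16.1 m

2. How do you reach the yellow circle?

turn right 93°, forward 2.5 m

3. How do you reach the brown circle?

turn right 81°, forward 10.0 m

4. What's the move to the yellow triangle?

turn right 158°, forward 16.2 m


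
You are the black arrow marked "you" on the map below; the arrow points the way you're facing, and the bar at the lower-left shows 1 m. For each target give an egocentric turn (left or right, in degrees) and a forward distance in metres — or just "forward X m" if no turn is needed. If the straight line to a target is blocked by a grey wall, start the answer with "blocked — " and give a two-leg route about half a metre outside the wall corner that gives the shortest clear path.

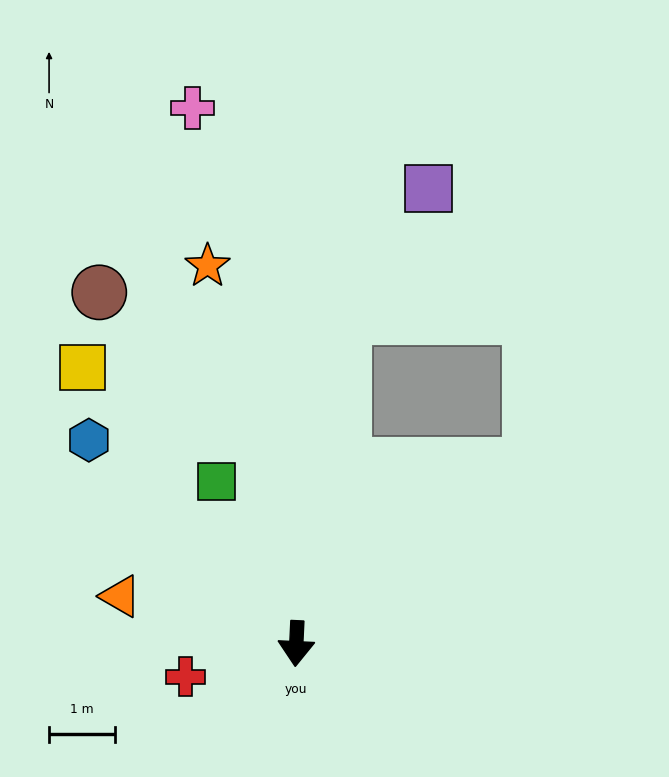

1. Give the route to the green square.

turn right 151°, forward 2.8 m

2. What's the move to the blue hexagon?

turn right 132°, forward 4.4 m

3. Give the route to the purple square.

blocked — turn left 175°, forward 5.1 m, then turn right 26°, forward 2.3 m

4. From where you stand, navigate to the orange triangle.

turn right 102°, forward 2.8 m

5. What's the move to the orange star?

turn right 164°, forward 5.9 m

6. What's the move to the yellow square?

turn right 140°, forward 5.3 m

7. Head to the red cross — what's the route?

turn right 71°, forward 1.8 m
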